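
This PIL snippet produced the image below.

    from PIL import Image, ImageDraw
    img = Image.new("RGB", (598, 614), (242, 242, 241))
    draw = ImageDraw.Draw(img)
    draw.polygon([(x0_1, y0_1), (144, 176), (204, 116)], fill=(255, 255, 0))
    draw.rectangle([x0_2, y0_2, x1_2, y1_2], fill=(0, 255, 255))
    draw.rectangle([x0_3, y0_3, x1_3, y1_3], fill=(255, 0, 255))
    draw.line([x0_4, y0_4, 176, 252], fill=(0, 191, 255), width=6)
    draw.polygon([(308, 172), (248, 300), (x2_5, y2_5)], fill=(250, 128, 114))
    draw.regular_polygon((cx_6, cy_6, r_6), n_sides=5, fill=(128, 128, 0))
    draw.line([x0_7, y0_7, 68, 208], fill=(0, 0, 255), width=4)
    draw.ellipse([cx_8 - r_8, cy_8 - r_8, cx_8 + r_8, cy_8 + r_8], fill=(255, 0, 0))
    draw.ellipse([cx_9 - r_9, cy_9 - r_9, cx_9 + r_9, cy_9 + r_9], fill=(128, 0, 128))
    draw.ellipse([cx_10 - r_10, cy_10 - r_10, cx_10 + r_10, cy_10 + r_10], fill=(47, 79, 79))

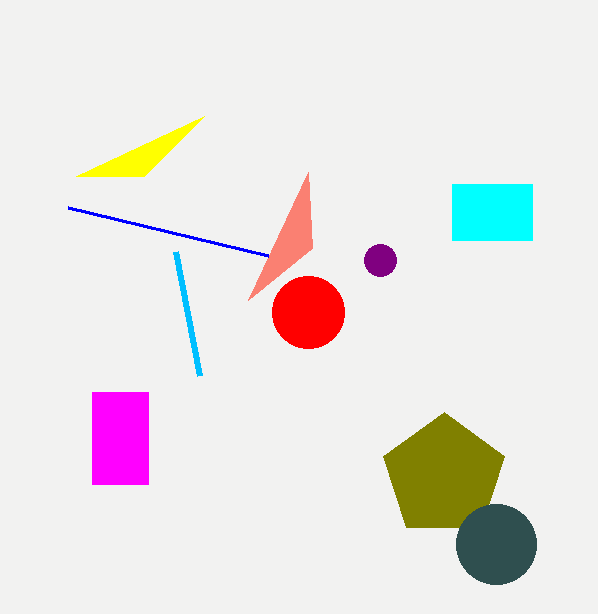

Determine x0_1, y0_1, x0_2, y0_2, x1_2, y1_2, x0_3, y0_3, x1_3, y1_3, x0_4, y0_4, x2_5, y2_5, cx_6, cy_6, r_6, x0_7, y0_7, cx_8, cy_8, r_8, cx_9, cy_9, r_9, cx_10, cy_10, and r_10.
x0_1 = 76
y0_1 = 176
x0_2 = 452
y0_2 = 184
x1_2 = 532
y1_2 = 240
x0_3 = 92
y0_3 = 392
x1_3 = 148
y1_3 = 484
x0_4 = 200
y0_4 = 376
x2_5 = 312
y2_5 = 248
cx_6 = 444
cy_6 = 476
r_6 = 64
x0_7 = 268
y0_7 = 256
cx_8 = 308
cy_8 = 312
r_8 = 36
cx_9 = 380
cy_9 = 260
r_9 = 16
cx_10 = 496
cy_10 = 544
r_10 = 40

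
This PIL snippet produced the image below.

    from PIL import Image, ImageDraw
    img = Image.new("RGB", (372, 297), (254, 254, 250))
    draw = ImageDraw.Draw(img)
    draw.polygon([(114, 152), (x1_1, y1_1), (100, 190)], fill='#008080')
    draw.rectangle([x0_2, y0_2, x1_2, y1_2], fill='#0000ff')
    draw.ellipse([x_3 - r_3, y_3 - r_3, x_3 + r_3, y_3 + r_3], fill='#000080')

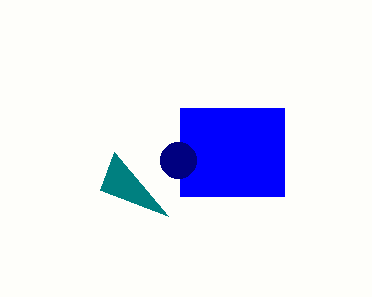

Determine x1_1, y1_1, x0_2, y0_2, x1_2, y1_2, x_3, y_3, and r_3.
x1_1 = 168, y1_1 = 216, x0_2 = 180, y0_2 = 108, x1_2 = 284, y1_2 = 196, x_3 = 178, y_3 = 160, r_3 = 18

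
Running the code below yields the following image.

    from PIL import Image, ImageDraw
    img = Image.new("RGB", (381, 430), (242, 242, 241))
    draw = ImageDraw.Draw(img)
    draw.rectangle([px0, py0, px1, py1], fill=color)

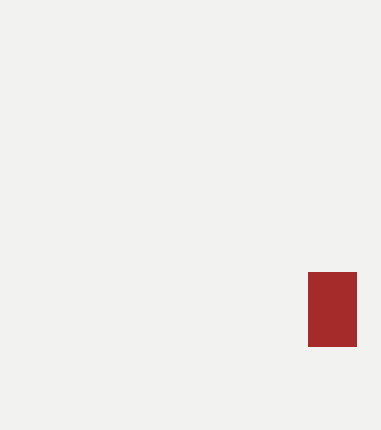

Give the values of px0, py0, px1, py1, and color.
px0 = 308; py0 = 272; px1 = 356; py1 = 346; color = 'brown'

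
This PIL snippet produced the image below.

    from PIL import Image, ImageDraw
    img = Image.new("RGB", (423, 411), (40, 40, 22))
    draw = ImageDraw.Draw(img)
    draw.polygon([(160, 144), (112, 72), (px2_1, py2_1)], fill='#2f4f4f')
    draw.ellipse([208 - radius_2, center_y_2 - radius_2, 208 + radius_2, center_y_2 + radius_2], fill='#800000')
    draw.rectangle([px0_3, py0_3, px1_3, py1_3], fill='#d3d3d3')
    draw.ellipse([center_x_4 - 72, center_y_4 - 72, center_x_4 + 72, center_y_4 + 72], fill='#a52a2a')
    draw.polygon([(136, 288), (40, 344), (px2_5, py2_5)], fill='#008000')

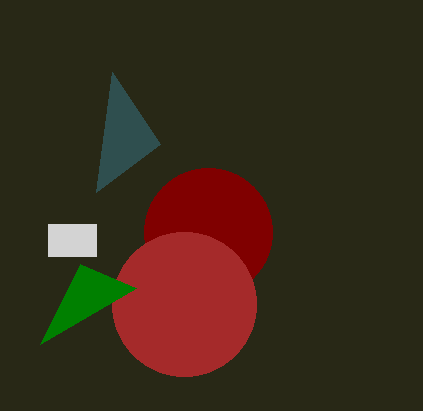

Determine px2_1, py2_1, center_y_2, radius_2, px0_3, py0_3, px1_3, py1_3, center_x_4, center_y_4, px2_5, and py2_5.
px2_1 = 96, py2_1 = 192, center_y_2 = 232, radius_2 = 64, px0_3 = 48, py0_3 = 224, px1_3 = 96, py1_3 = 256, center_x_4 = 184, center_y_4 = 304, px2_5 = 80, py2_5 = 264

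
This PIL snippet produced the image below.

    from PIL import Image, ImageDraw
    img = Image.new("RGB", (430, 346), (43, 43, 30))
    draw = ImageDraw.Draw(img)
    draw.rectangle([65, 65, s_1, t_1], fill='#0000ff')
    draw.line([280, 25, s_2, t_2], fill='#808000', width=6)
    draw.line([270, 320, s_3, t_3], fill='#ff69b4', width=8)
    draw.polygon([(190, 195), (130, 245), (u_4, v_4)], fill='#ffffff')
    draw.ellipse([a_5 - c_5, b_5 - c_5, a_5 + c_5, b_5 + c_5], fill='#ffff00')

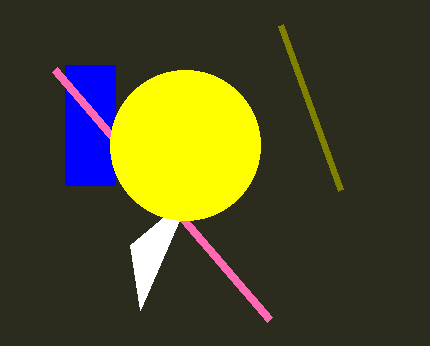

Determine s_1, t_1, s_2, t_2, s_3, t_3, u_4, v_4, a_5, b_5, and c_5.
s_1 = 115; t_1 = 185; s_2 = 340; t_2 = 190; s_3 = 55; t_3 = 70; u_4 = 140; v_4 = 310; a_5 = 185; b_5 = 145; c_5 = 75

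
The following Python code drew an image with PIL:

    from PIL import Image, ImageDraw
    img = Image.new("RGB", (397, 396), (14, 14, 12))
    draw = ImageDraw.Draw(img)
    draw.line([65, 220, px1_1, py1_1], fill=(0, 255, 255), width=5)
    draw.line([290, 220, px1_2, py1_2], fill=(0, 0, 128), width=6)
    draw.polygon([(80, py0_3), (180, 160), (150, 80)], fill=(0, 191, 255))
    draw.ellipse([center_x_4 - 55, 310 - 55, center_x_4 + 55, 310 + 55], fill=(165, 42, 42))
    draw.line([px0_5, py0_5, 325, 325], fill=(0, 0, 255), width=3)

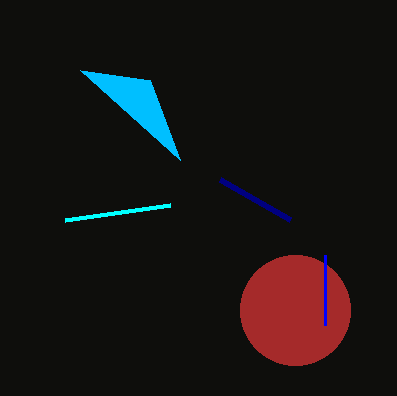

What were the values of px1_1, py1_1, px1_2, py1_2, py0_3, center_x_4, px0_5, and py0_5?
px1_1 = 170, py1_1 = 205, px1_2 = 220, py1_2 = 180, py0_3 = 70, center_x_4 = 295, px0_5 = 325, py0_5 = 255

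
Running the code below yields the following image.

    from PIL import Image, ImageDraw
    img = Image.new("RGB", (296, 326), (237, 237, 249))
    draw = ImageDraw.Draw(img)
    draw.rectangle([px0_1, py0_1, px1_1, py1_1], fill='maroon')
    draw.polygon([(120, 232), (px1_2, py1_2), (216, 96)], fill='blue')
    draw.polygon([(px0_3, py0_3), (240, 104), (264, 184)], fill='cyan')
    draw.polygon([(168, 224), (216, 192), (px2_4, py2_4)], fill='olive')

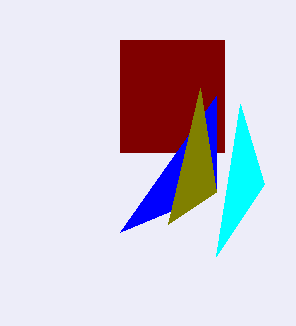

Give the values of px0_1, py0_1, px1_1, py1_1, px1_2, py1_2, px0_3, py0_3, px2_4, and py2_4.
px0_1 = 120, py0_1 = 40, px1_1 = 224, py1_1 = 152, px1_2 = 216, py1_2 = 192, px0_3 = 216, py0_3 = 256, px2_4 = 200, py2_4 = 88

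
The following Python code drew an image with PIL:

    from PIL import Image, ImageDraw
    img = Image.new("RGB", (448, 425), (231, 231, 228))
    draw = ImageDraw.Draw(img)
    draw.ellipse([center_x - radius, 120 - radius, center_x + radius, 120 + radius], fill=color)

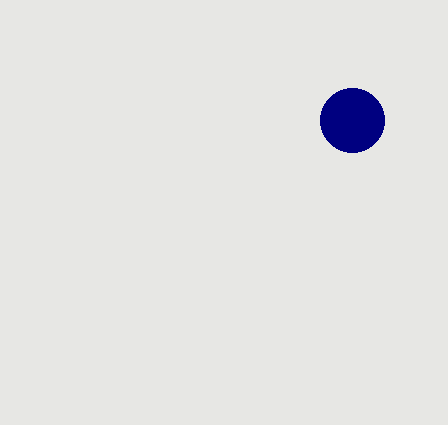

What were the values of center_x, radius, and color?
center_x = 352, radius = 32, color = 'navy'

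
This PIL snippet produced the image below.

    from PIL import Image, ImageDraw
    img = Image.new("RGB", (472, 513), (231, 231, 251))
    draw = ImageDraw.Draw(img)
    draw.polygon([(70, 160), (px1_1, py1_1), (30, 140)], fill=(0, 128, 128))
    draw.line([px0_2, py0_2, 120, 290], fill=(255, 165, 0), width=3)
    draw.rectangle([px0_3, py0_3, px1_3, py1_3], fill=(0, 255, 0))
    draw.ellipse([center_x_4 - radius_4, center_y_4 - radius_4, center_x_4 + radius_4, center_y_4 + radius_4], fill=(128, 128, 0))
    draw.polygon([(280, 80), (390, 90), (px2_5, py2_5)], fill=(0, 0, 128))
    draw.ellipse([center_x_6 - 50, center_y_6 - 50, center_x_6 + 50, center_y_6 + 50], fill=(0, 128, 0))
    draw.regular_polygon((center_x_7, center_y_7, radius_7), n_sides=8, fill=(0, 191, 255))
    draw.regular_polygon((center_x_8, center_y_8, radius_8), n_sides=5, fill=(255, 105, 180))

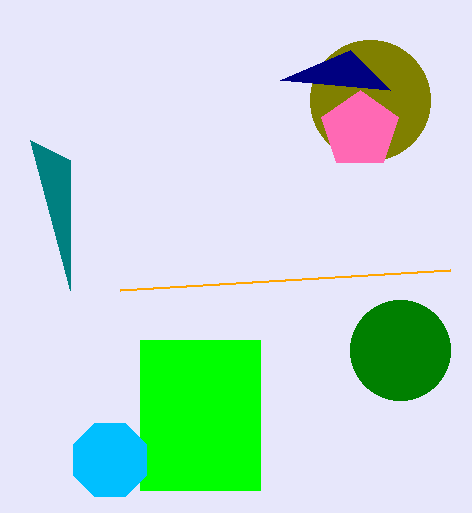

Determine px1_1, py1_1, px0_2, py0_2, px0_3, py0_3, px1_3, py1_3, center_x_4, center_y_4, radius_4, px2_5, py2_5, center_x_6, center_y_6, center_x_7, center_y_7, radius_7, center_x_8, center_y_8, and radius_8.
px1_1 = 70, py1_1 = 290, px0_2 = 450, py0_2 = 270, px0_3 = 140, py0_3 = 340, px1_3 = 260, py1_3 = 490, center_x_4 = 370, center_y_4 = 100, radius_4 = 60, px2_5 = 350, py2_5 = 50, center_x_6 = 400, center_y_6 = 350, center_x_7 = 110, center_y_7 = 460, radius_7 = 40, center_x_8 = 360, center_y_8 = 130, radius_8 = 40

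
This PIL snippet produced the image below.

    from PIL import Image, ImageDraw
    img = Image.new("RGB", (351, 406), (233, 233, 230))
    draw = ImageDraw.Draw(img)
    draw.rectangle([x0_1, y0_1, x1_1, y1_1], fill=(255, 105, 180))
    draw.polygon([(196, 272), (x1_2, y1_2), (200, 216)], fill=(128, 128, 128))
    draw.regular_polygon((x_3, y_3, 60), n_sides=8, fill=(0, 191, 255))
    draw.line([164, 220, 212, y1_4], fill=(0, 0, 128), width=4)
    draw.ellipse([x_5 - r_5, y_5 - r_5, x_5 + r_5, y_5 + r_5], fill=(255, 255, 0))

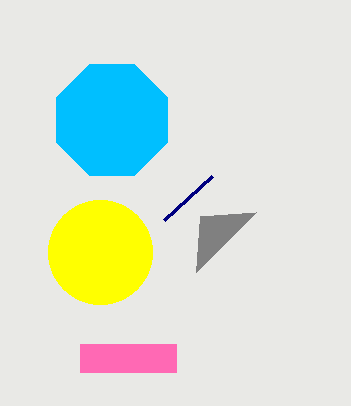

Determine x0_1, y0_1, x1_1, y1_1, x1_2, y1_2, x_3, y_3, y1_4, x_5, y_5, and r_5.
x0_1 = 80; y0_1 = 344; x1_1 = 176; y1_1 = 372; x1_2 = 256; y1_2 = 212; x_3 = 112; y_3 = 120; y1_4 = 176; x_5 = 100; y_5 = 252; r_5 = 52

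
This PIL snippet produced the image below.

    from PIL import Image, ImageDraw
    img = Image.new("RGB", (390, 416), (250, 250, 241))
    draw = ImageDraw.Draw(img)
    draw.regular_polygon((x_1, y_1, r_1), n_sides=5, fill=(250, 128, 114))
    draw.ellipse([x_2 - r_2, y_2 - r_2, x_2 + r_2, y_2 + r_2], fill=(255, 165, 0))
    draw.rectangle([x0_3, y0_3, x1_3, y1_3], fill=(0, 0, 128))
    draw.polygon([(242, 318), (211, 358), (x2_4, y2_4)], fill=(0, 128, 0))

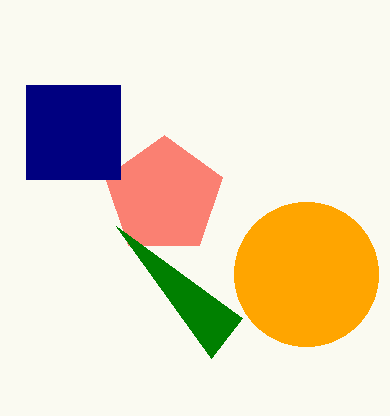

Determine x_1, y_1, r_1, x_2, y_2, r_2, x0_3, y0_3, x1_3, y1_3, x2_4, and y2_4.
x_1 = 164
y_1 = 196
r_1 = 61
x_2 = 306
y_2 = 274
r_2 = 72
x0_3 = 26
y0_3 = 85
x1_3 = 120
y1_3 = 179
x2_4 = 116
y2_4 = 226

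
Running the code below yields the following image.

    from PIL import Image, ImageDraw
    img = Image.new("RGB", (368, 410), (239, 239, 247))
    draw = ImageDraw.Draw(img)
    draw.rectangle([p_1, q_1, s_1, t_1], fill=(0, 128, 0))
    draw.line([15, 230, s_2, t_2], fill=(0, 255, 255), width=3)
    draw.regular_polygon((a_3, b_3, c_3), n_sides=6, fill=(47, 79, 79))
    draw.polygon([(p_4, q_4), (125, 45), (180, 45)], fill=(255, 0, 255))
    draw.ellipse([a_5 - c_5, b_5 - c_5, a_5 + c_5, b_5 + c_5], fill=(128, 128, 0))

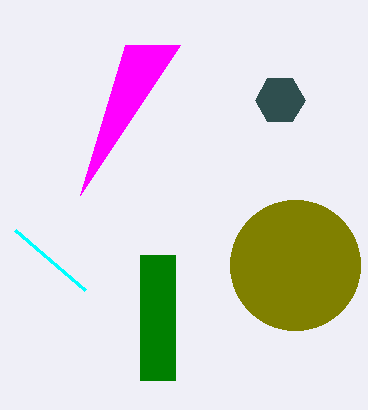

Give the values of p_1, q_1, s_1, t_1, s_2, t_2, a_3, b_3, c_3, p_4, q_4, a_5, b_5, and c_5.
p_1 = 140; q_1 = 255; s_1 = 175; t_1 = 380; s_2 = 85; t_2 = 290; a_3 = 280; b_3 = 100; c_3 = 25; p_4 = 80; q_4 = 195; a_5 = 295; b_5 = 265; c_5 = 65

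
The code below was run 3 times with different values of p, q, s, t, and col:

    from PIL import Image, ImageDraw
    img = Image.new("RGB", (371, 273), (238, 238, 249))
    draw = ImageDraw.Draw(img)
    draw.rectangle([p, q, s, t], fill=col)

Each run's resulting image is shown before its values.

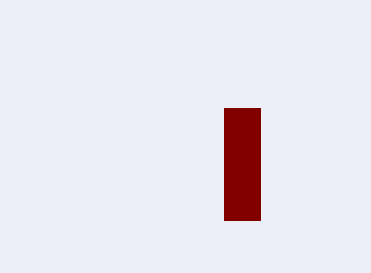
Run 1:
p = 224, q = 108, s = 260, t = 220, col = 'maroon'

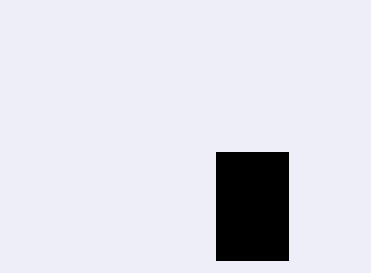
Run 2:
p = 216
q = 152
s = 288
t = 260
col = 'black'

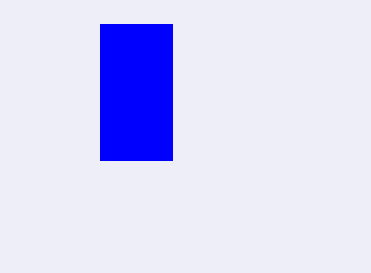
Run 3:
p = 100; q = 24; s = 172; t = 160; col = 'blue'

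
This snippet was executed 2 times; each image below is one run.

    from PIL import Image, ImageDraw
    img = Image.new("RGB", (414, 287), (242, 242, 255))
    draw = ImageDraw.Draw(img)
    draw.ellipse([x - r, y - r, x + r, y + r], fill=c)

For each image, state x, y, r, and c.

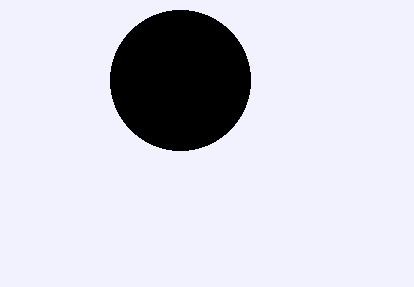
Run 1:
x = 180
y = 80
r = 70
c = 'black'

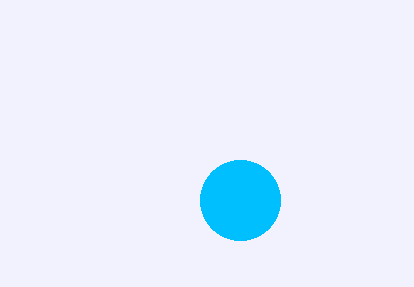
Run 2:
x = 240, y = 200, r = 40, c = 'deepskyblue'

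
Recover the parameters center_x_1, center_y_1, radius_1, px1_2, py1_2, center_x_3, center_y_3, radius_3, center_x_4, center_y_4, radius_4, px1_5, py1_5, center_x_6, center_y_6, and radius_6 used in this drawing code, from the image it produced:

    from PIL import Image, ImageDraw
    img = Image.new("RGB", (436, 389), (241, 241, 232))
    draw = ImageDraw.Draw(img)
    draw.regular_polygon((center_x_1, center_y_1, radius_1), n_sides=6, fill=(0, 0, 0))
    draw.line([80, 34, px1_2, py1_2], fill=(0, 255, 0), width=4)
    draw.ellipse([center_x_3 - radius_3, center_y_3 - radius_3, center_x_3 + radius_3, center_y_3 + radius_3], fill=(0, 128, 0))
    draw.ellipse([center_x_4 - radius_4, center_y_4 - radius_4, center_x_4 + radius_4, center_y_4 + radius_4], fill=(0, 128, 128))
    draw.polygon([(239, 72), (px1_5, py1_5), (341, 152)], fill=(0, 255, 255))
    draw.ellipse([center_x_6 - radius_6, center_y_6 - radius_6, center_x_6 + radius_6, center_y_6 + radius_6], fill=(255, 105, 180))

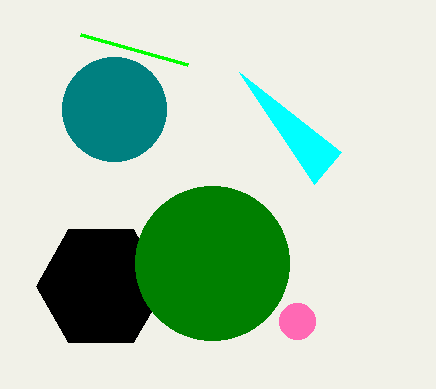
center_x_1 = 101
center_y_1 = 286
radius_1 = 65
px1_2 = 187
py1_2 = 64
center_x_3 = 212
center_y_3 = 263
radius_3 = 77
center_x_4 = 114
center_y_4 = 109
radius_4 = 52
px1_5 = 314
py1_5 = 184
center_x_6 = 297
center_y_6 = 321
radius_6 = 18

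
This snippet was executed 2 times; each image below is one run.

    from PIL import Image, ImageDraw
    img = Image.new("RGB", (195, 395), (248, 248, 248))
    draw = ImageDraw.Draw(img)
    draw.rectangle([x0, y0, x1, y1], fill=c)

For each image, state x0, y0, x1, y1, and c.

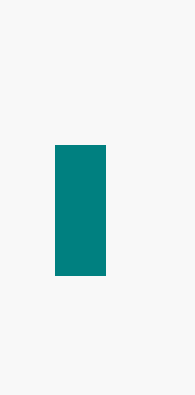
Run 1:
x0 = 55, y0 = 145, x1 = 105, y1 = 275, c = 'teal'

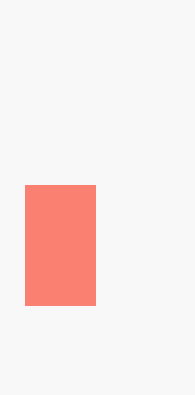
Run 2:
x0 = 25
y0 = 185
x1 = 95
y1 = 305
c = 'salmon'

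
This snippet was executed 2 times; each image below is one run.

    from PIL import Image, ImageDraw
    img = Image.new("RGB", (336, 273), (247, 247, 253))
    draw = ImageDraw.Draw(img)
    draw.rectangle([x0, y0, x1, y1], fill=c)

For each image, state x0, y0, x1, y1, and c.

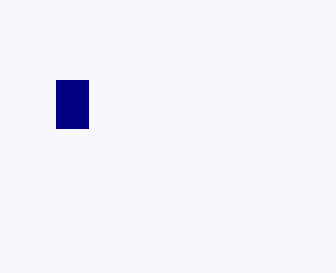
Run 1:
x0 = 56, y0 = 80, x1 = 88, y1 = 128, c = 'navy'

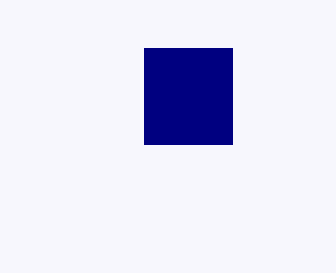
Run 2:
x0 = 144
y0 = 48
x1 = 232
y1 = 144
c = 'navy'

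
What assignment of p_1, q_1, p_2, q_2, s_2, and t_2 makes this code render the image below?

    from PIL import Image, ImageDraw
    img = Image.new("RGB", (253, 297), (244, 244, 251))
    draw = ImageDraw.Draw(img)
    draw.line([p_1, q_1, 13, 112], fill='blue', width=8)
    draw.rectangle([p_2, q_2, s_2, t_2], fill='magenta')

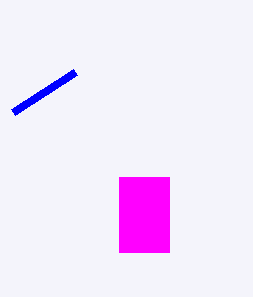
p_1 = 75, q_1 = 72, p_2 = 119, q_2 = 177, s_2 = 169, t_2 = 252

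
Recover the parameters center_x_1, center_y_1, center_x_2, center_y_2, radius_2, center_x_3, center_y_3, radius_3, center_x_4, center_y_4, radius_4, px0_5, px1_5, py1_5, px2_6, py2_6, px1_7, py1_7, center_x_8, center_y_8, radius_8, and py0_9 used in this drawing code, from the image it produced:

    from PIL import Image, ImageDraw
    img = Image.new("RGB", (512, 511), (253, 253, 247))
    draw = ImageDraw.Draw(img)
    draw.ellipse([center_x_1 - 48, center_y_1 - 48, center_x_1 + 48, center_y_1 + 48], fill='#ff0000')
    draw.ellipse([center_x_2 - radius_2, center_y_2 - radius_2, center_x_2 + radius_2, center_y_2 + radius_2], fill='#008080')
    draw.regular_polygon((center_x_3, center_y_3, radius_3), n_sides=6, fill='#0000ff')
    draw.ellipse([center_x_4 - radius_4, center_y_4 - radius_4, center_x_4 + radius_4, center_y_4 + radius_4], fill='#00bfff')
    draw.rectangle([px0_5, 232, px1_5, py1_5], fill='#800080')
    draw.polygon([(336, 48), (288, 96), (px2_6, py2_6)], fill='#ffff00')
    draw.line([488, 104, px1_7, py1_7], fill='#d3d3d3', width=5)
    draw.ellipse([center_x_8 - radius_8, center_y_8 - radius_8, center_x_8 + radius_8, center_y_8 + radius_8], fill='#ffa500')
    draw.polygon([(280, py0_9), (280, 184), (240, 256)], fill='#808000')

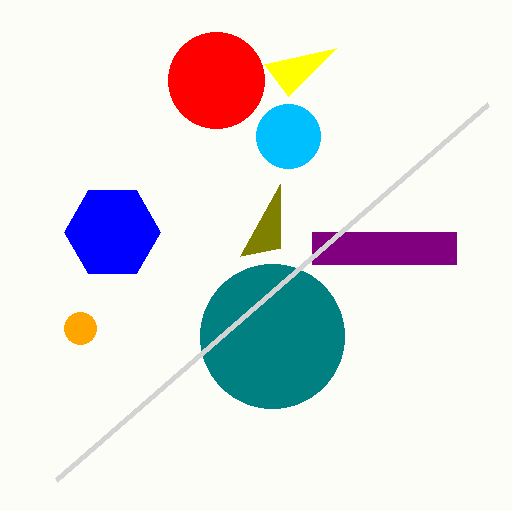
center_x_1 = 216; center_y_1 = 80; center_x_2 = 272; center_y_2 = 336; radius_2 = 72; center_x_3 = 112; center_y_3 = 232; radius_3 = 48; center_x_4 = 288; center_y_4 = 136; radius_4 = 32; px0_5 = 312; px1_5 = 456; py1_5 = 264; px2_6 = 264; py2_6 = 64; px1_7 = 56; py1_7 = 480; center_x_8 = 80; center_y_8 = 328; radius_8 = 16; py0_9 = 248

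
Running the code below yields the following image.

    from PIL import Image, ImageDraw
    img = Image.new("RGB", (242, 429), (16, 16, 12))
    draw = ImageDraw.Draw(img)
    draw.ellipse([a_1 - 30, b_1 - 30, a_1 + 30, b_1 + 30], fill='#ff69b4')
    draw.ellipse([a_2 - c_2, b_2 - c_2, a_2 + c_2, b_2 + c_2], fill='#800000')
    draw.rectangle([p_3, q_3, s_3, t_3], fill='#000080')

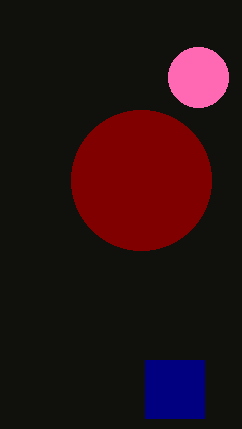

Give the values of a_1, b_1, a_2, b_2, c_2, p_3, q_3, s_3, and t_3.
a_1 = 198; b_1 = 77; a_2 = 141; b_2 = 180; c_2 = 70; p_3 = 145; q_3 = 360; s_3 = 204; t_3 = 418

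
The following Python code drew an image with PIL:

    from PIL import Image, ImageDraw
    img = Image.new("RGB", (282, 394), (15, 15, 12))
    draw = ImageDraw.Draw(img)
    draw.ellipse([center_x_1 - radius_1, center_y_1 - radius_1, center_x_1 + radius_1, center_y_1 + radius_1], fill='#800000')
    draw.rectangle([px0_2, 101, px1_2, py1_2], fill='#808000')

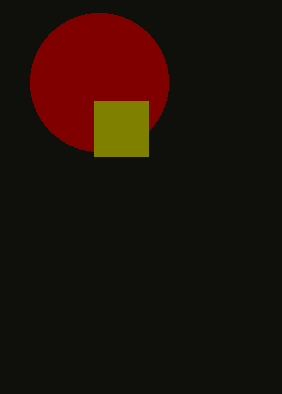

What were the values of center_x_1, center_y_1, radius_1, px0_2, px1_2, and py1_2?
center_x_1 = 99, center_y_1 = 82, radius_1 = 69, px0_2 = 94, px1_2 = 148, py1_2 = 156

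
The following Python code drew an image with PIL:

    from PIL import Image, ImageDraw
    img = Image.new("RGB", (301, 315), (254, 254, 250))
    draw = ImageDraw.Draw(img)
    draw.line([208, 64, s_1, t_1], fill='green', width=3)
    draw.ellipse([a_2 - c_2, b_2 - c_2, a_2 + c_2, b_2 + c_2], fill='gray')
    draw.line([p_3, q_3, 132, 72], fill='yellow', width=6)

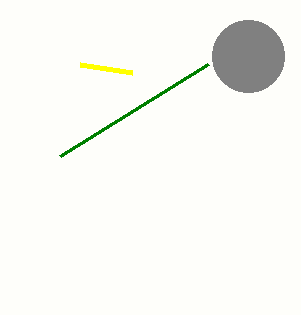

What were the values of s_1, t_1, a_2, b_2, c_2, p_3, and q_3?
s_1 = 60; t_1 = 156; a_2 = 248; b_2 = 56; c_2 = 36; p_3 = 80; q_3 = 64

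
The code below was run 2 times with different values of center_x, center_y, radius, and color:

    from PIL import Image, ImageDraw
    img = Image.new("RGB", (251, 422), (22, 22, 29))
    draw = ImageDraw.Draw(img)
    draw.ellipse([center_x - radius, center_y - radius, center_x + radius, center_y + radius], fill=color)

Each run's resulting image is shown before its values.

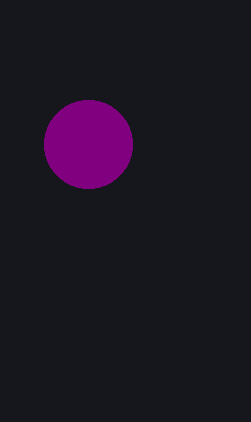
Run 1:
center_x = 88; center_y = 144; radius = 44; color = 'purple'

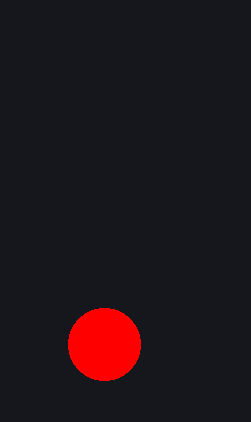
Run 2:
center_x = 104, center_y = 344, radius = 36, color = 'red'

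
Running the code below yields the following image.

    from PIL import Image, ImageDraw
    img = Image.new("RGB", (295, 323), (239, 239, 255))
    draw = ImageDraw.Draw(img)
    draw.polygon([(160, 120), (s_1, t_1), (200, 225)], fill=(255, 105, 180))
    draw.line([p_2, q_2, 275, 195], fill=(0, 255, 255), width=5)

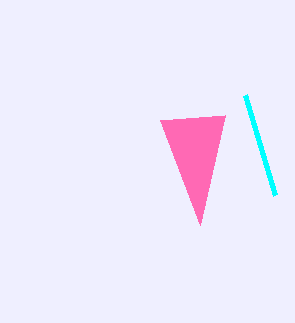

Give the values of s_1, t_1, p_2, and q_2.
s_1 = 225, t_1 = 115, p_2 = 245, q_2 = 95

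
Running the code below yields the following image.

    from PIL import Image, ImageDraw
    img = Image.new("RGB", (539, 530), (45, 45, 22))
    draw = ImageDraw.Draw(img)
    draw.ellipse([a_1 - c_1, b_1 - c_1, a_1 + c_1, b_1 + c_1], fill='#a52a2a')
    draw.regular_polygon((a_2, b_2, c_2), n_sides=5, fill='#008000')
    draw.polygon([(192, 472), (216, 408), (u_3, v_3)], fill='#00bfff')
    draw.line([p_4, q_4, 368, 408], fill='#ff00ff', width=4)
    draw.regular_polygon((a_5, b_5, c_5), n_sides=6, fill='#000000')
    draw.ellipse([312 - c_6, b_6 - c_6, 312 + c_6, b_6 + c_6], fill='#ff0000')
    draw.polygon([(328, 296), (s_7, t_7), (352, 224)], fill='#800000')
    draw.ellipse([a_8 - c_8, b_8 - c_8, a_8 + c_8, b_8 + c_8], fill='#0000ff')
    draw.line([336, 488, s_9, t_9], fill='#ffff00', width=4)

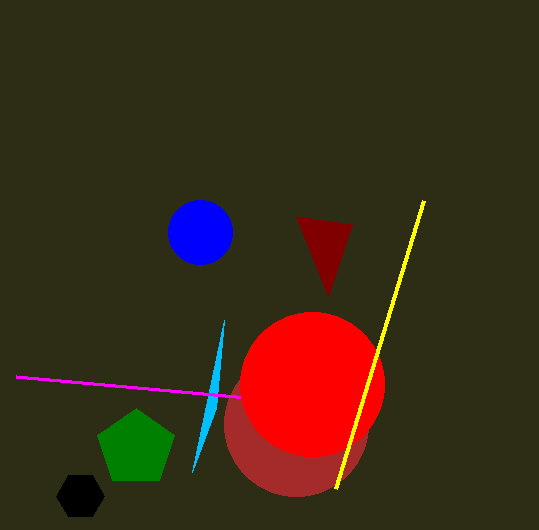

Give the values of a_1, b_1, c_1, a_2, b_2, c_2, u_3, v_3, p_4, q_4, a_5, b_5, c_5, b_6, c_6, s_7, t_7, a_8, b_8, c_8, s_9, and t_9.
a_1 = 296, b_1 = 424, c_1 = 72, a_2 = 136, b_2 = 448, c_2 = 40, u_3 = 224, v_3 = 320, p_4 = 16, q_4 = 376, a_5 = 80, b_5 = 496, c_5 = 24, b_6 = 384, c_6 = 72, s_7 = 296, t_7 = 216, a_8 = 200, b_8 = 232, c_8 = 32, s_9 = 424, t_9 = 200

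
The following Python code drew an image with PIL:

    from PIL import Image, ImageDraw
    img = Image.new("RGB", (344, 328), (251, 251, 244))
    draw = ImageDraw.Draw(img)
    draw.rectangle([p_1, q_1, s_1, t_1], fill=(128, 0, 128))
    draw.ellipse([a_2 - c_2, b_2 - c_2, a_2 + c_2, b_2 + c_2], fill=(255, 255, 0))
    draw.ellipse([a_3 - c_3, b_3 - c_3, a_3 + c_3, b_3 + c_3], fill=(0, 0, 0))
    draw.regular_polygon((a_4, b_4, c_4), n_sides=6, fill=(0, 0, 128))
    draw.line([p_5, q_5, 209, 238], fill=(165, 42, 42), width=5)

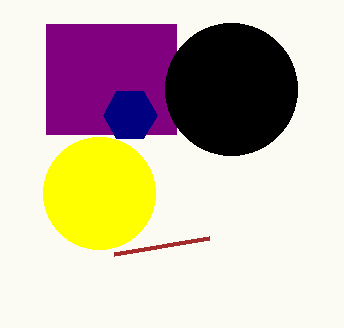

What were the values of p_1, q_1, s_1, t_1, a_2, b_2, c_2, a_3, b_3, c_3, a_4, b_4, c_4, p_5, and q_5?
p_1 = 46, q_1 = 24, s_1 = 176, t_1 = 134, a_2 = 99, b_2 = 193, c_2 = 56, a_3 = 231, b_3 = 89, c_3 = 66, a_4 = 130, b_4 = 115, c_4 = 27, p_5 = 114, q_5 = 254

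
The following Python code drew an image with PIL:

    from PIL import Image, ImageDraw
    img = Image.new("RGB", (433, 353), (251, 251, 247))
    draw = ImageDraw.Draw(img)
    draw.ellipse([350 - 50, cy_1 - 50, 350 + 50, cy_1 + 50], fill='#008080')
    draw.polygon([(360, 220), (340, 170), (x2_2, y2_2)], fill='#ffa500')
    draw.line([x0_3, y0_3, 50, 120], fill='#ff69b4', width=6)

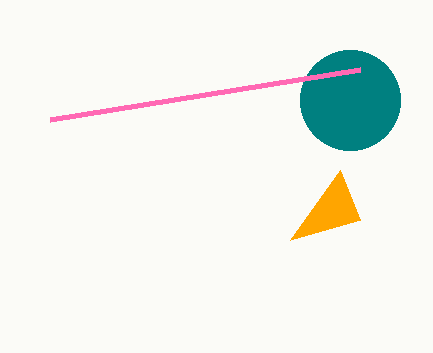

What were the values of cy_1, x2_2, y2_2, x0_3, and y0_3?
cy_1 = 100
x2_2 = 290
y2_2 = 240
x0_3 = 360
y0_3 = 70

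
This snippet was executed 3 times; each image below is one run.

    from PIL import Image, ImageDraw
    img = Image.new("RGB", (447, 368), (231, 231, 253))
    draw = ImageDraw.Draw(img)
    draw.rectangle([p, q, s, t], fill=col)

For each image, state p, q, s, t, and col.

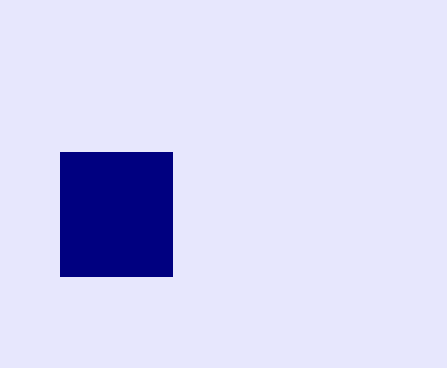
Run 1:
p = 60, q = 152, s = 172, t = 276, col = 'navy'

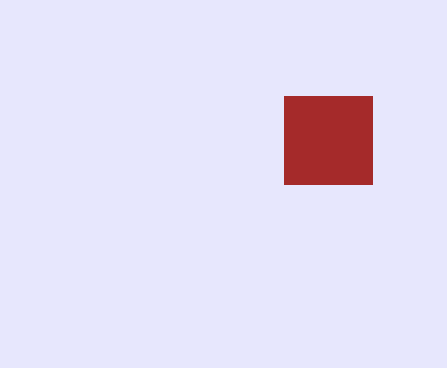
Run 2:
p = 284, q = 96, s = 372, t = 184, col = 'brown'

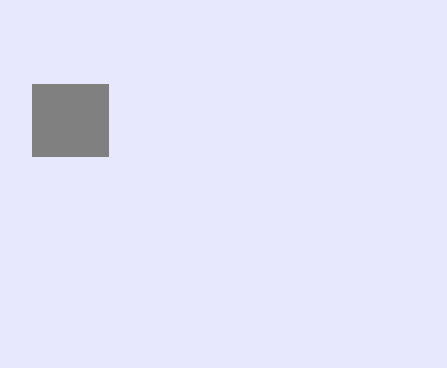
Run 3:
p = 32, q = 84, s = 108, t = 156, col = 'gray'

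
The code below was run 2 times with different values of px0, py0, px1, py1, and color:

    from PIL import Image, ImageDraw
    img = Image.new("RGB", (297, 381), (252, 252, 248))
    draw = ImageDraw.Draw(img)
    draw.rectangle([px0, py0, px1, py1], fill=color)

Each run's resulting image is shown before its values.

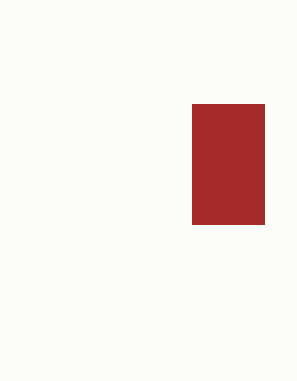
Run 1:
px0 = 192
py0 = 104
px1 = 264
py1 = 224
color = 'brown'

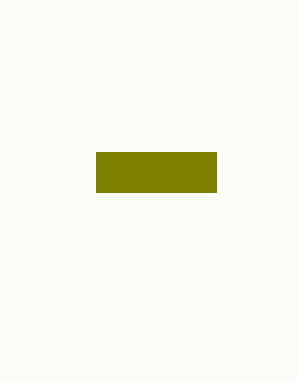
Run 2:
px0 = 96; py0 = 152; px1 = 216; py1 = 192; color = 'olive'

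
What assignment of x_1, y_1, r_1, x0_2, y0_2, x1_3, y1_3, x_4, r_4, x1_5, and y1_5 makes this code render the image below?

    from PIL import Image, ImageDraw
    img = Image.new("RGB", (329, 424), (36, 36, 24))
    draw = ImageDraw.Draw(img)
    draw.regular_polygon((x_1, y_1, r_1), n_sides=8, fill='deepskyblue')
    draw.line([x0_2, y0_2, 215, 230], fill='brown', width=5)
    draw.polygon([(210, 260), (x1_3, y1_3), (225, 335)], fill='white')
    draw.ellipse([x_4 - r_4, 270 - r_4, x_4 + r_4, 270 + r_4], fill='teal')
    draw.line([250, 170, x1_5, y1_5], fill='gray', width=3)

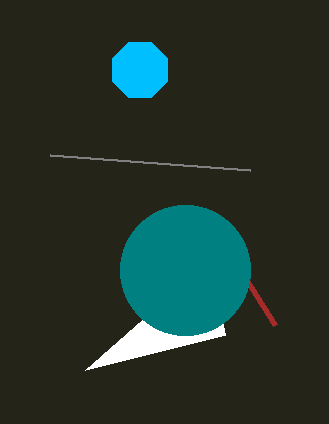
x_1 = 140, y_1 = 70, r_1 = 30, x0_2 = 275, y0_2 = 325, x1_3 = 85, y1_3 = 370, x_4 = 185, r_4 = 65, x1_5 = 50, y1_5 = 155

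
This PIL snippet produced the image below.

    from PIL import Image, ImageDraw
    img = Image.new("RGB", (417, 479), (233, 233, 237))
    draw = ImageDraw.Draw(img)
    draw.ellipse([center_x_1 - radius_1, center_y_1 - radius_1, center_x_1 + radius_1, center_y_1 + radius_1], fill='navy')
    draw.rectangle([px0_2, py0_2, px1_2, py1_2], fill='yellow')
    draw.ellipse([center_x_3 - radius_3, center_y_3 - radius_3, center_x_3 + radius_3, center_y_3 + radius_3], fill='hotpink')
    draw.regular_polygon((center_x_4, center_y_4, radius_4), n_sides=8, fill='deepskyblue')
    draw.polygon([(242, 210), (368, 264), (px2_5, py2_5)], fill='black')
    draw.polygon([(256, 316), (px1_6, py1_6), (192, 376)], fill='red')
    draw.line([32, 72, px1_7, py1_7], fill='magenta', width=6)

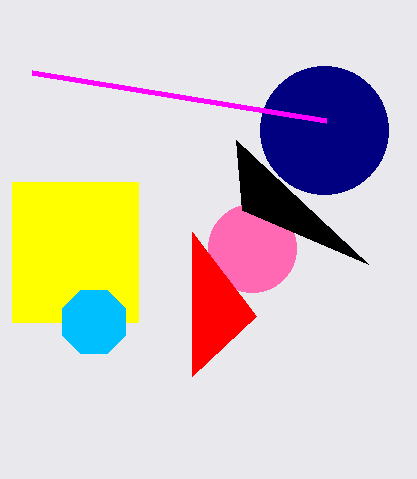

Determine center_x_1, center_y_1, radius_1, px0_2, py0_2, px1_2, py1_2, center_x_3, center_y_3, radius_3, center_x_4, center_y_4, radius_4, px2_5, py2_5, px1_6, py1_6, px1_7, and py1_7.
center_x_1 = 324; center_y_1 = 130; radius_1 = 64; px0_2 = 12; py0_2 = 182; px1_2 = 138; py1_2 = 322; center_x_3 = 252; center_y_3 = 248; radius_3 = 44; center_x_4 = 94; center_y_4 = 322; radius_4 = 34; px2_5 = 236; py2_5 = 140; px1_6 = 192; py1_6 = 232; px1_7 = 326; py1_7 = 120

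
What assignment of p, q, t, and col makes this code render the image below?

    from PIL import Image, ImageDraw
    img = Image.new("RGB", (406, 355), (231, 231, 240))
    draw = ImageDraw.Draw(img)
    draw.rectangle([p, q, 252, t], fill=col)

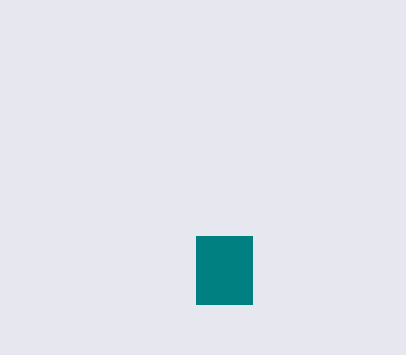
p = 196
q = 236
t = 304
col = 'teal'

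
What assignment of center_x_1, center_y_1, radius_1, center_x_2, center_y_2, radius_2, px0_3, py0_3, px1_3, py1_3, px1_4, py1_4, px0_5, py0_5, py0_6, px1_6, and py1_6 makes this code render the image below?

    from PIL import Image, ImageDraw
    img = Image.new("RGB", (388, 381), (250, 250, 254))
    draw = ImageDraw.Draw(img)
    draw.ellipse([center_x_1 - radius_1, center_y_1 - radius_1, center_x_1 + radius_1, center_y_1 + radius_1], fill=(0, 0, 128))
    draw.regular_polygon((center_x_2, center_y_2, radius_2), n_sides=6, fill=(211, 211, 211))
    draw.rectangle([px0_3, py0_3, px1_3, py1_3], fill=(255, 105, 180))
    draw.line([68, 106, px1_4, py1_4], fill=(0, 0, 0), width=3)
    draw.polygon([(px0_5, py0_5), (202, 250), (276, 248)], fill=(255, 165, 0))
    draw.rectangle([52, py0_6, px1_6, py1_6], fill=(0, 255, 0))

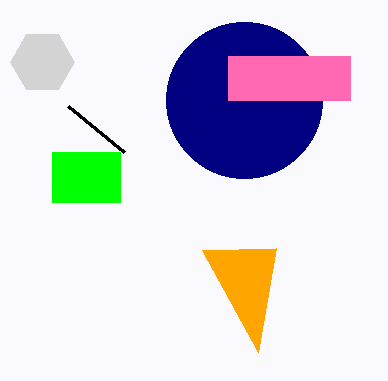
center_x_1 = 244; center_y_1 = 100; radius_1 = 78; center_x_2 = 42; center_y_2 = 62; radius_2 = 32; px0_3 = 228; py0_3 = 56; px1_3 = 350; py1_3 = 100; px1_4 = 124; py1_4 = 152; px0_5 = 258; py0_5 = 352; py0_6 = 152; px1_6 = 120; py1_6 = 202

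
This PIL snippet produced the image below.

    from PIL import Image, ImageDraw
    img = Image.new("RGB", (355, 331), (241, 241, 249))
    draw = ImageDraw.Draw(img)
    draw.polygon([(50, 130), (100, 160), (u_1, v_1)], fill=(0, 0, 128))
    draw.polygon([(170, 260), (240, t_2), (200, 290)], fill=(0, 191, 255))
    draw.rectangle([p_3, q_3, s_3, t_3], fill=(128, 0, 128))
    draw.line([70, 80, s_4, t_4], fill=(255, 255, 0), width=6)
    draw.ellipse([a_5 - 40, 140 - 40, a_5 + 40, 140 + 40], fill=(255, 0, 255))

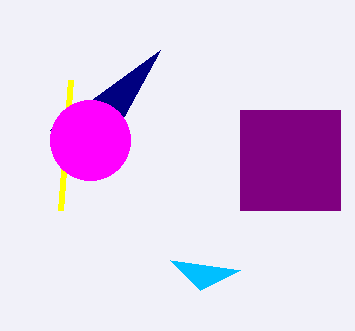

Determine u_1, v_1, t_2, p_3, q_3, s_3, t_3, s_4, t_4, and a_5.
u_1 = 160
v_1 = 50
t_2 = 270
p_3 = 240
q_3 = 110
s_3 = 340
t_3 = 210
s_4 = 60
t_4 = 210
a_5 = 90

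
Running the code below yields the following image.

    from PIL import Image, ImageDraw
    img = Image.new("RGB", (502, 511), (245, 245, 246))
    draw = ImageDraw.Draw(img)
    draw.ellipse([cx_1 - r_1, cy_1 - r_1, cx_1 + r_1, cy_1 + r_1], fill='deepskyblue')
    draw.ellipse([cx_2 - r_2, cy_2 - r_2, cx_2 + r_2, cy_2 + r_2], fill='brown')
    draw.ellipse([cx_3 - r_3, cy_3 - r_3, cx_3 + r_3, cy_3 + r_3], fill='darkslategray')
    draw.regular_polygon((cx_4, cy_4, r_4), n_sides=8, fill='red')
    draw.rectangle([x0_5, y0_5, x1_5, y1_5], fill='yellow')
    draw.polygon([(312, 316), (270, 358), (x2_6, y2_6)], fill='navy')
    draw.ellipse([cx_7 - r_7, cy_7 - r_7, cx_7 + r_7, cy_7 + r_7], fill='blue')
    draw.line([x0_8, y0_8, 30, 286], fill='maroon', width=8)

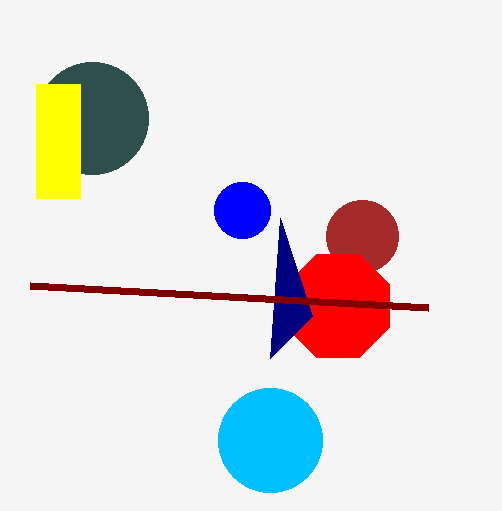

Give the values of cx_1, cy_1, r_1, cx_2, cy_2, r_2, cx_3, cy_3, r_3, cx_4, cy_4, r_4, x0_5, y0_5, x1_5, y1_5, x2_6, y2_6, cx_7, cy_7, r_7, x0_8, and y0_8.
cx_1 = 270; cy_1 = 440; r_1 = 52; cx_2 = 362; cy_2 = 236; r_2 = 36; cx_3 = 92; cy_3 = 118; r_3 = 56; cx_4 = 338; cy_4 = 306; r_4 = 56; x0_5 = 36; y0_5 = 84; x1_5 = 80; y1_5 = 198; x2_6 = 280; y2_6 = 218; cx_7 = 242; cy_7 = 210; r_7 = 28; x0_8 = 428; y0_8 = 308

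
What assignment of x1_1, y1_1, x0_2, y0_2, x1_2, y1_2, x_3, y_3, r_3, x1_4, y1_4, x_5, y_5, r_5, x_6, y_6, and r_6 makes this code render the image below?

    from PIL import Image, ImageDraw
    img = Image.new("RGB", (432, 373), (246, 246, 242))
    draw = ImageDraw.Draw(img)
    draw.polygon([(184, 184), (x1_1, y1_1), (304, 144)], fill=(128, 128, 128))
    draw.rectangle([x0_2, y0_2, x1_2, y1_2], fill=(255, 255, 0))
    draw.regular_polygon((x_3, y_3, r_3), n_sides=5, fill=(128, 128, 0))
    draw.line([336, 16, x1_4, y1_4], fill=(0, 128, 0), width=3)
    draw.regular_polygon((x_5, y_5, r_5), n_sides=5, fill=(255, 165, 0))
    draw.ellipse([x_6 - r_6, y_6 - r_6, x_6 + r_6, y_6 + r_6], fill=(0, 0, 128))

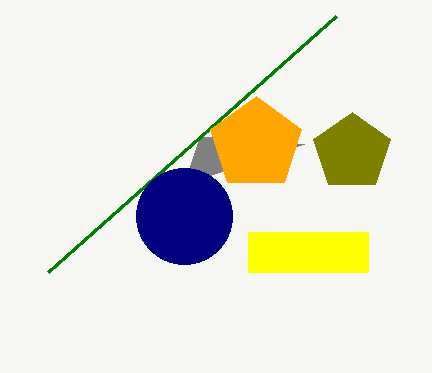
x1_1 = 200; y1_1 = 136; x0_2 = 248; y0_2 = 232; x1_2 = 368; y1_2 = 272; x_3 = 352; y_3 = 152; r_3 = 40; x1_4 = 48; y1_4 = 272; x_5 = 256; y_5 = 144; r_5 = 48; x_6 = 184; y_6 = 216; r_6 = 48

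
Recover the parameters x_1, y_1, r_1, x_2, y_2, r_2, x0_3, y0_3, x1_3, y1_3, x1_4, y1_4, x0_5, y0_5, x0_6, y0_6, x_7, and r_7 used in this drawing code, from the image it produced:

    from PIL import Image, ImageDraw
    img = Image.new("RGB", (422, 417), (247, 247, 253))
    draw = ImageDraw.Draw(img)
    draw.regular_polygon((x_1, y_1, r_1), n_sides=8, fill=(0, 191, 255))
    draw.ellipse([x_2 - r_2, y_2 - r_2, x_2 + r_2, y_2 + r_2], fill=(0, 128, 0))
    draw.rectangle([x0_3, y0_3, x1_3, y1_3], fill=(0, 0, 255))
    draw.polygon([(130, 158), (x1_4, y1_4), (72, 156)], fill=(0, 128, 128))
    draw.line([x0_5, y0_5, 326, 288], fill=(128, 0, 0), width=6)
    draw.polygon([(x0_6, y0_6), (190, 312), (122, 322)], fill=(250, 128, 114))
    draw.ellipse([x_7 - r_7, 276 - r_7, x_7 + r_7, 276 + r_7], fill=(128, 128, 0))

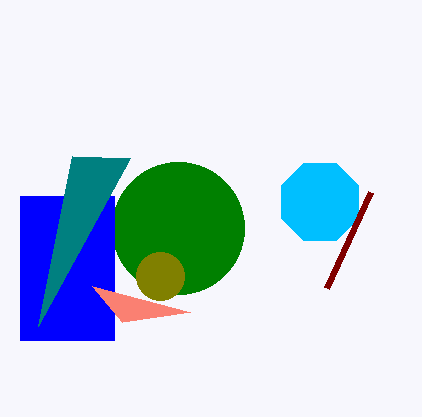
x_1 = 320, y_1 = 202, r_1 = 42, x_2 = 178, y_2 = 228, r_2 = 66, x0_3 = 20, y0_3 = 196, x1_3 = 114, y1_3 = 340, x1_4 = 38, y1_4 = 326, x0_5 = 370, y0_5 = 192, x0_6 = 92, y0_6 = 286, x_7 = 160, r_7 = 24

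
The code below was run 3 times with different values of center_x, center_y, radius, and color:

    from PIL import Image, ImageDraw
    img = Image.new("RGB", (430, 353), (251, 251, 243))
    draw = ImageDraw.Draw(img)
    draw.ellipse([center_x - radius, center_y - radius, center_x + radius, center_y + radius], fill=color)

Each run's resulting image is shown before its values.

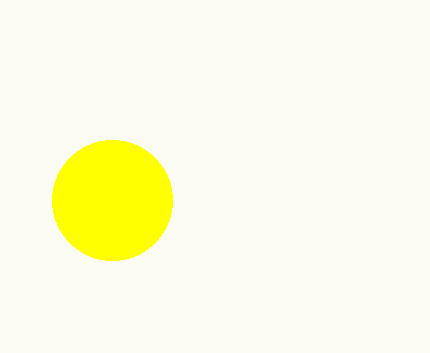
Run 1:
center_x = 112, center_y = 200, radius = 60, color = 'yellow'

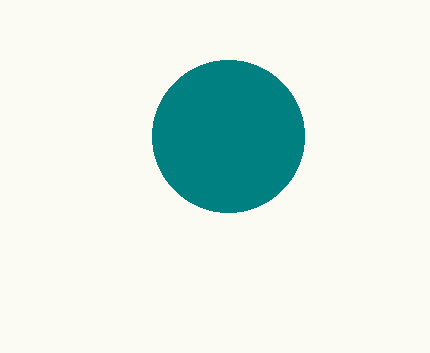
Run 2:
center_x = 228, center_y = 136, radius = 76, color = 'teal'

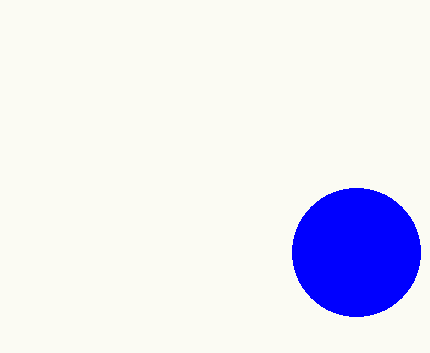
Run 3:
center_x = 356; center_y = 252; radius = 64; color = 'blue'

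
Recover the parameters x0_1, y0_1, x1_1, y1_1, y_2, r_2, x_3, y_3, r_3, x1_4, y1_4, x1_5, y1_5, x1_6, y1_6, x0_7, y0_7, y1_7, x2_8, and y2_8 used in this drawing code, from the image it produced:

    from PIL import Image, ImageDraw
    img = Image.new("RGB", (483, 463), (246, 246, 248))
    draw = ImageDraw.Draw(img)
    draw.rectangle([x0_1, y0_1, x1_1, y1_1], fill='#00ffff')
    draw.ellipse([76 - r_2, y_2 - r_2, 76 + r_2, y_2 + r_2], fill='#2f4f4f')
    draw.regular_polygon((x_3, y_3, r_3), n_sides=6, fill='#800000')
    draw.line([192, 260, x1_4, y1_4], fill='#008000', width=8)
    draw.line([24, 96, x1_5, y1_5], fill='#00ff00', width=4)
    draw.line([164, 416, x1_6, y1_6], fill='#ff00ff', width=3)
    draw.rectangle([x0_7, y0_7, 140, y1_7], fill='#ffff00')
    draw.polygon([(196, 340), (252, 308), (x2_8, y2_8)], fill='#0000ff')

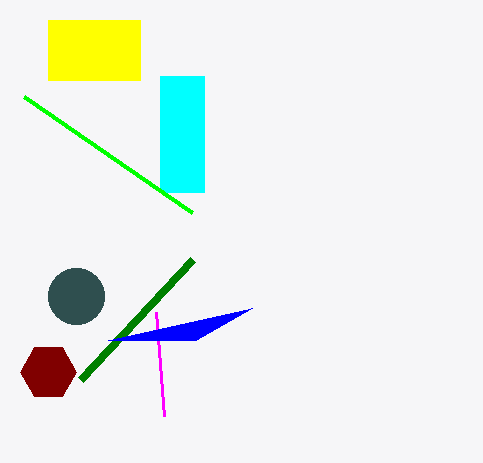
x0_1 = 160; y0_1 = 76; x1_1 = 204; y1_1 = 192; y_2 = 296; r_2 = 28; x_3 = 48; y_3 = 372; r_3 = 28; x1_4 = 80; y1_4 = 380; x1_5 = 192; y1_5 = 212; x1_6 = 156; y1_6 = 312; x0_7 = 48; y0_7 = 20; y1_7 = 80; x2_8 = 108; y2_8 = 340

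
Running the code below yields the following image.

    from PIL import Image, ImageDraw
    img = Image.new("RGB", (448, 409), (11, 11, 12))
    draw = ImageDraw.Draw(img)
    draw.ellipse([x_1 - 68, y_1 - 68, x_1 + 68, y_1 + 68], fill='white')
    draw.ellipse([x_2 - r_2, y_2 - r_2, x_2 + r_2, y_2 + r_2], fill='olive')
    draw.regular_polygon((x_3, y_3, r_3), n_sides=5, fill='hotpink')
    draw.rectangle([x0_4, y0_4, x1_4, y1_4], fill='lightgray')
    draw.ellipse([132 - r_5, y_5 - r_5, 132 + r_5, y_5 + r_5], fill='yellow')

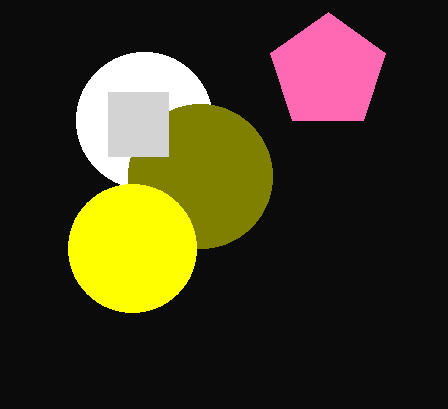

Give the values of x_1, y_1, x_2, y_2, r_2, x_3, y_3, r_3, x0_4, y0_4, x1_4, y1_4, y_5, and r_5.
x_1 = 144
y_1 = 120
x_2 = 200
y_2 = 176
r_2 = 72
x_3 = 328
y_3 = 72
r_3 = 60
x0_4 = 108
y0_4 = 92
x1_4 = 168
y1_4 = 156
y_5 = 248
r_5 = 64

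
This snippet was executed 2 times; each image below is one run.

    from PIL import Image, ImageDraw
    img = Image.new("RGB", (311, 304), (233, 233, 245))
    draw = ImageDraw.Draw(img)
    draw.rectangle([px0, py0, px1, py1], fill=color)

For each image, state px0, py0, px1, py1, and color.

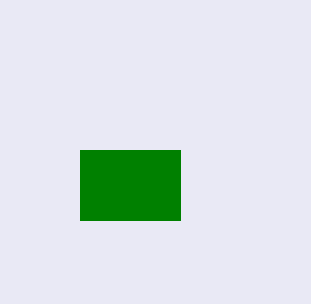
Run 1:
px0 = 80
py0 = 150
px1 = 180
py1 = 220
color = 'green'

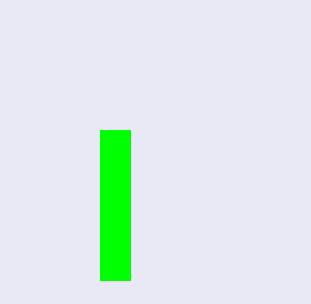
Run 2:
px0 = 100
py0 = 130
px1 = 130
py1 = 280
color = 'lime'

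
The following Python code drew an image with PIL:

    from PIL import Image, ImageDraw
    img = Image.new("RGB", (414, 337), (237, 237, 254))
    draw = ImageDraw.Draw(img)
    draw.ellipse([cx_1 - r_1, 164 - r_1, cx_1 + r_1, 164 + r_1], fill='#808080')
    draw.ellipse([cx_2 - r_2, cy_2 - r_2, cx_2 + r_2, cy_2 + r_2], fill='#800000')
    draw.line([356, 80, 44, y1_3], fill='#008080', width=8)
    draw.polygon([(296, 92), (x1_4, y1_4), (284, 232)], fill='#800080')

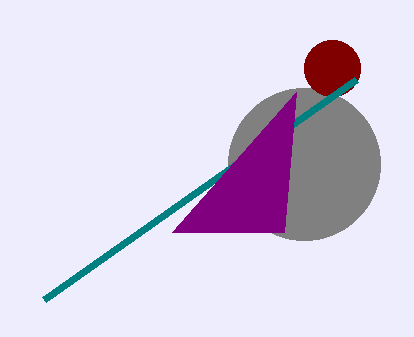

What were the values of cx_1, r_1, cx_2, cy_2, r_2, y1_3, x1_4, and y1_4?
cx_1 = 304
r_1 = 76
cx_2 = 332
cy_2 = 68
r_2 = 28
y1_3 = 300
x1_4 = 172
y1_4 = 232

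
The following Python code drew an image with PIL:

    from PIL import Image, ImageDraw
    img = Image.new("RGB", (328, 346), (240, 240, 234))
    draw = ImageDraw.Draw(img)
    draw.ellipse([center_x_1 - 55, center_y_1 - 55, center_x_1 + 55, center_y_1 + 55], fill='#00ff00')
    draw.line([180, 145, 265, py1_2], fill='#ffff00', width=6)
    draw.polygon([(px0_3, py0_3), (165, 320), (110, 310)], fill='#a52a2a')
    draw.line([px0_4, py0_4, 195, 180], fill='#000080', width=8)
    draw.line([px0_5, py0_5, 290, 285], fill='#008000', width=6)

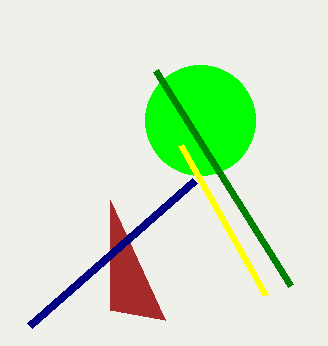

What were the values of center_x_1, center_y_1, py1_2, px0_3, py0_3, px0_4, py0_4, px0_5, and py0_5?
center_x_1 = 200; center_y_1 = 120; py1_2 = 295; px0_3 = 110; py0_3 = 200; px0_4 = 30; py0_4 = 325; px0_5 = 155; py0_5 = 70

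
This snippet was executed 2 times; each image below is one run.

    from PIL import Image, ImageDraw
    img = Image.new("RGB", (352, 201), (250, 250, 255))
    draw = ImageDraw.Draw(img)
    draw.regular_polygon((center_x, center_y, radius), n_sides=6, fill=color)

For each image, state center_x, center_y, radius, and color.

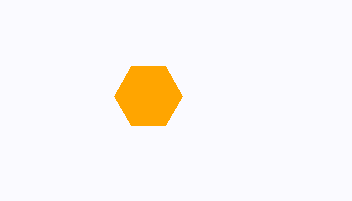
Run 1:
center_x = 148; center_y = 96; radius = 34; color = 'orange'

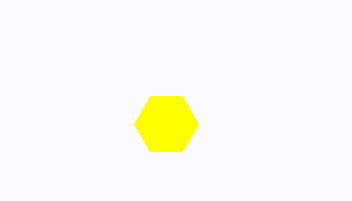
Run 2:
center_x = 166; center_y = 124; radius = 32; color = 'yellow'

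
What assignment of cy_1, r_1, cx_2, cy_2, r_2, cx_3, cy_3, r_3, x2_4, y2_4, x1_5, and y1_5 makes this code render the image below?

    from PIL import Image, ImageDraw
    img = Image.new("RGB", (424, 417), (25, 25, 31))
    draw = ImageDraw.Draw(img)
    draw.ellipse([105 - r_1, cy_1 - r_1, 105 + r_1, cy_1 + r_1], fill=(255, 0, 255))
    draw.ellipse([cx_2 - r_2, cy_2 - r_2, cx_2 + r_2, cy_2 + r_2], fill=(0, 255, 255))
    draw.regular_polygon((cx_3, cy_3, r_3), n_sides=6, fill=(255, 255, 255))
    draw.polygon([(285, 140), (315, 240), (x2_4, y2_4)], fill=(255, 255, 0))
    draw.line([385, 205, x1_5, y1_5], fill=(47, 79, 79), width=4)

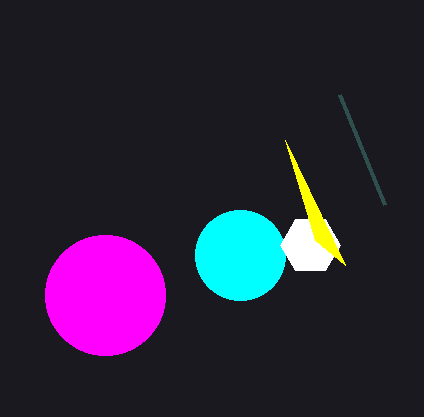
cy_1 = 295
r_1 = 60
cx_2 = 240
cy_2 = 255
r_2 = 45
cx_3 = 310
cy_3 = 245
r_3 = 30
x2_4 = 345
y2_4 = 265
x1_5 = 340
y1_5 = 95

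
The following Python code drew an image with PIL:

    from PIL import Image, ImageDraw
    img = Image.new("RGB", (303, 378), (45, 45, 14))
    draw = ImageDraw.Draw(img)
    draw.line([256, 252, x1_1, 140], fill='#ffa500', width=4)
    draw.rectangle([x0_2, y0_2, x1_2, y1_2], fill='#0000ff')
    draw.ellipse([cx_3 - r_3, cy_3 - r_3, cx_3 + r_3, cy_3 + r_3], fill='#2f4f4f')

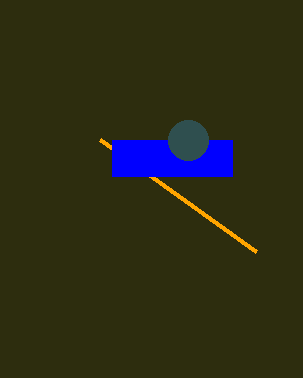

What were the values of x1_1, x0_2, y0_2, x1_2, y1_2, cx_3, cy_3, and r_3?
x1_1 = 100; x0_2 = 112; y0_2 = 140; x1_2 = 232; y1_2 = 176; cx_3 = 188; cy_3 = 140; r_3 = 20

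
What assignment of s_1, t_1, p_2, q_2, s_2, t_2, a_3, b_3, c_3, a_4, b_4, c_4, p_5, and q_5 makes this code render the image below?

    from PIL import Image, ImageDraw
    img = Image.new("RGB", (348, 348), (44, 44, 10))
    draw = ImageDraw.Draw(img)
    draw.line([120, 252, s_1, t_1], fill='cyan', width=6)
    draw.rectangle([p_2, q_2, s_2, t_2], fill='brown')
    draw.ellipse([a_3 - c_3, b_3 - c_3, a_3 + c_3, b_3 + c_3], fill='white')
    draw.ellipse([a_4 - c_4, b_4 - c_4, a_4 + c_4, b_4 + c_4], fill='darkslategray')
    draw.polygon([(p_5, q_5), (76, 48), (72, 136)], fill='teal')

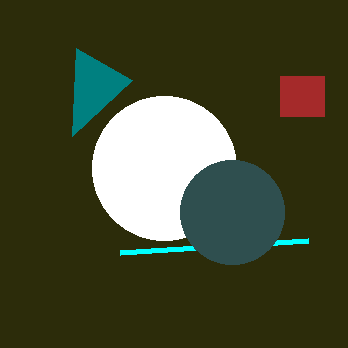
s_1 = 308; t_1 = 240; p_2 = 280; q_2 = 76; s_2 = 324; t_2 = 116; a_3 = 164; b_3 = 168; c_3 = 72; a_4 = 232; b_4 = 212; c_4 = 52; p_5 = 132; q_5 = 80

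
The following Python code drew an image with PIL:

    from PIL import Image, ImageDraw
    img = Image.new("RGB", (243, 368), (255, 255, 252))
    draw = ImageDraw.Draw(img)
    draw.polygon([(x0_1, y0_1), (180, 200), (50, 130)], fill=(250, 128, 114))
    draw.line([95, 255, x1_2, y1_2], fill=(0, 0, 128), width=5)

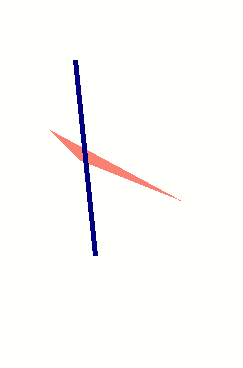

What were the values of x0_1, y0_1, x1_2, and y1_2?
x0_1 = 80; y0_1 = 160; x1_2 = 75; y1_2 = 60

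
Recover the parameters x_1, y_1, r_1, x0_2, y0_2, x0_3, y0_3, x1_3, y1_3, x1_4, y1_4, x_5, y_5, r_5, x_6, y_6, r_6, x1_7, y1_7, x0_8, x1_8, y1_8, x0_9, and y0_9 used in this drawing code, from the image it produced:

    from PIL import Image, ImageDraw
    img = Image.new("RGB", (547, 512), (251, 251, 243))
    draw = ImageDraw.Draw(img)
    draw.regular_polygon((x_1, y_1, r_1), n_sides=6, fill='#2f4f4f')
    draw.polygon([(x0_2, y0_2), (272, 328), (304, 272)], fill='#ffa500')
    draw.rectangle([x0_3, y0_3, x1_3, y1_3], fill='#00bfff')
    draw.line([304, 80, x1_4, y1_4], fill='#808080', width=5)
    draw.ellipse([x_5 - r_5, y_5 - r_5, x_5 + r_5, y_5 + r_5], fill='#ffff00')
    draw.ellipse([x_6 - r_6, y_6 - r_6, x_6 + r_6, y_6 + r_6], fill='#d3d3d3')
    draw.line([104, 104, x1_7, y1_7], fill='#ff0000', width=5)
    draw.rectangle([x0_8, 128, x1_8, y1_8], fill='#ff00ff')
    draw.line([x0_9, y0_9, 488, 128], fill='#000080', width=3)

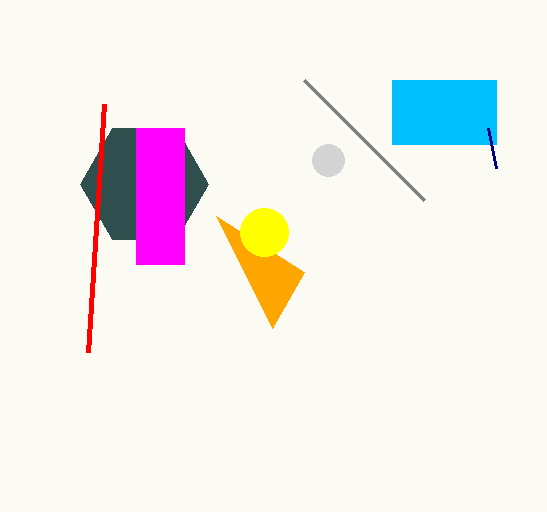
x_1 = 144, y_1 = 184, r_1 = 64, x0_2 = 216, y0_2 = 216, x0_3 = 392, y0_3 = 80, x1_3 = 496, y1_3 = 144, x1_4 = 424, y1_4 = 200, x_5 = 264, y_5 = 232, r_5 = 24, x_6 = 328, y_6 = 160, r_6 = 16, x1_7 = 88, y1_7 = 352, x0_8 = 136, x1_8 = 184, y1_8 = 264, x0_9 = 496, y0_9 = 168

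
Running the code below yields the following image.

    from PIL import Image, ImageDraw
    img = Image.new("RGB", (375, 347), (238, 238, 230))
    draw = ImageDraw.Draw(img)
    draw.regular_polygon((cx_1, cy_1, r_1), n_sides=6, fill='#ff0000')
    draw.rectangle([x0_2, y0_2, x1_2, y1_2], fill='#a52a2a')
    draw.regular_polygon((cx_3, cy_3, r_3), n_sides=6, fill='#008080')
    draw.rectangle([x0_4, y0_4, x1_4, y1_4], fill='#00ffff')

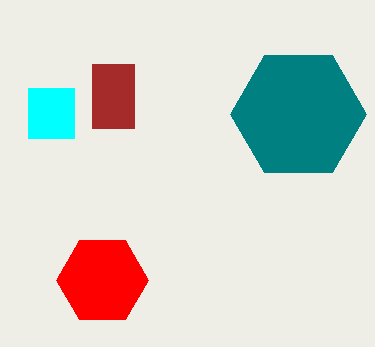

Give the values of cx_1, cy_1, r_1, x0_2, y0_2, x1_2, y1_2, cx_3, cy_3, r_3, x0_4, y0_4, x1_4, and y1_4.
cx_1 = 102
cy_1 = 280
r_1 = 46
x0_2 = 92
y0_2 = 64
x1_2 = 134
y1_2 = 128
cx_3 = 298
cy_3 = 114
r_3 = 68
x0_4 = 28
y0_4 = 88
x1_4 = 74
y1_4 = 138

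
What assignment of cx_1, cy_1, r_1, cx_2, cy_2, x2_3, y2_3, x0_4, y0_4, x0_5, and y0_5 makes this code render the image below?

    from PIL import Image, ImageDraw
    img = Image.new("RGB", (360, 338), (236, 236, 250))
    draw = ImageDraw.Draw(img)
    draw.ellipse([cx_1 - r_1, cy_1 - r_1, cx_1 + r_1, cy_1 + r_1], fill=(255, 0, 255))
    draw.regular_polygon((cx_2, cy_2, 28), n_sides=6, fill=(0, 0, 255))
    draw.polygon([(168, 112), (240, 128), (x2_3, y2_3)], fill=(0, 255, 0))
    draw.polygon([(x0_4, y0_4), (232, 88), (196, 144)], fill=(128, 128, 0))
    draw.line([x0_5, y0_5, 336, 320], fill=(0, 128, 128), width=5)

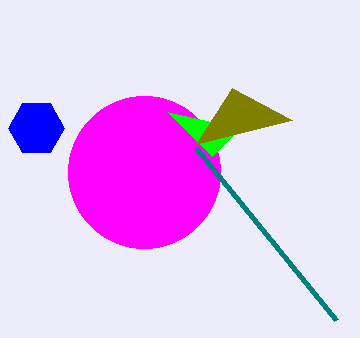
cx_1 = 144
cy_1 = 172
r_1 = 76
cx_2 = 36
cy_2 = 128
x2_3 = 212
y2_3 = 156
x0_4 = 292
y0_4 = 120
x0_5 = 196
y0_5 = 148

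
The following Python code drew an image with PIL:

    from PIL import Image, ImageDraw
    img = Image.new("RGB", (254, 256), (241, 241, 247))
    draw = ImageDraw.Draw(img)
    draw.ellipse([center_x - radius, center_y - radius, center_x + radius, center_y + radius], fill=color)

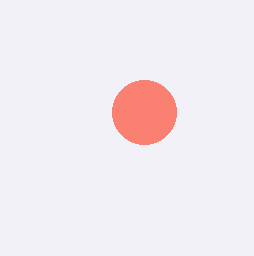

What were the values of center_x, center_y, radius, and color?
center_x = 144; center_y = 112; radius = 32; color = 'salmon'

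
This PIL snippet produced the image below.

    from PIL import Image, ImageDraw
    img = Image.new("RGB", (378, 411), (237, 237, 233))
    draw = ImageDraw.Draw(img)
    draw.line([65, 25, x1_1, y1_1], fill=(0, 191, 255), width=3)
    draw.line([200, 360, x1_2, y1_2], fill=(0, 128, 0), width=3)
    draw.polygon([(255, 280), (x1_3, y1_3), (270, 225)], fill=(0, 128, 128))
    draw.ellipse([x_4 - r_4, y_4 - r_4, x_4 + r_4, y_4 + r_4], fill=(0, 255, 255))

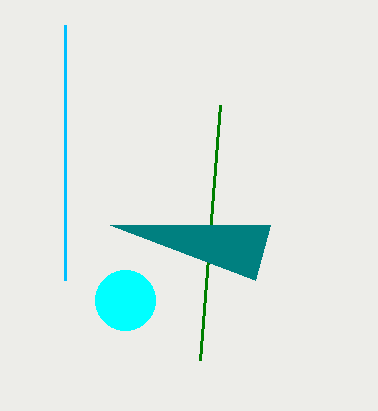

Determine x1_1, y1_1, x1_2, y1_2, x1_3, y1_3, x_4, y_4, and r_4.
x1_1 = 65; y1_1 = 280; x1_2 = 220; y1_2 = 105; x1_3 = 110; y1_3 = 225; x_4 = 125; y_4 = 300; r_4 = 30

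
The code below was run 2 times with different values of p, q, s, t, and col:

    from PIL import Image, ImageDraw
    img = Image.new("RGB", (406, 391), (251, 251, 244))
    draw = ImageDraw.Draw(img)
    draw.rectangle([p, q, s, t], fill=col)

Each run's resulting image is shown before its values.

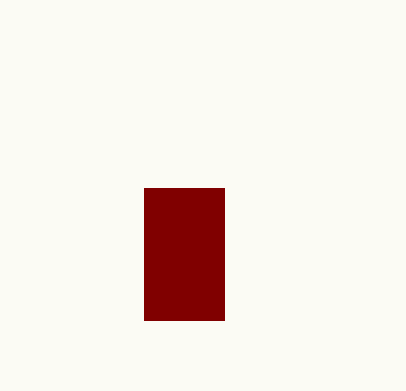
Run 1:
p = 144
q = 188
s = 224
t = 320
col = 'maroon'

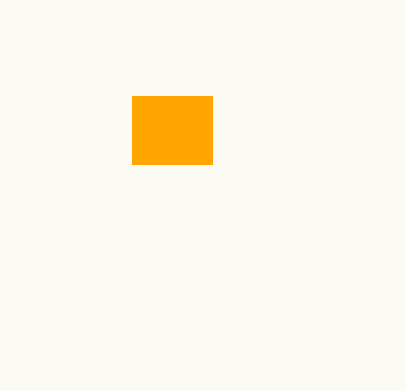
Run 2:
p = 132; q = 96; s = 212; t = 164; col = 'orange'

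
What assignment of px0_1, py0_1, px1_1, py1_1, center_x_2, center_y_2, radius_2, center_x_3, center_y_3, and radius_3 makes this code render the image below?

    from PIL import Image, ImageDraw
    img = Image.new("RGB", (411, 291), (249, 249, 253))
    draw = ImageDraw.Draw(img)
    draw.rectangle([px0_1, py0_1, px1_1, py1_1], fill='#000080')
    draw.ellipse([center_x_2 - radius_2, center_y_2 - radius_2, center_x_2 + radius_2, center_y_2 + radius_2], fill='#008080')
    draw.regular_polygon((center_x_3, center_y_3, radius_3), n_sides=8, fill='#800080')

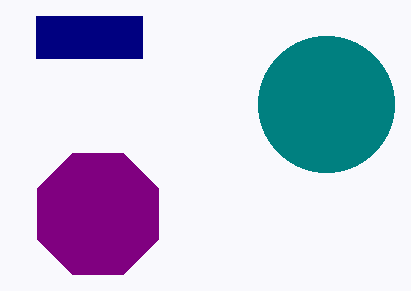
px0_1 = 36; py0_1 = 16; px1_1 = 142; py1_1 = 58; center_x_2 = 326; center_y_2 = 104; radius_2 = 68; center_x_3 = 98; center_y_3 = 214; radius_3 = 66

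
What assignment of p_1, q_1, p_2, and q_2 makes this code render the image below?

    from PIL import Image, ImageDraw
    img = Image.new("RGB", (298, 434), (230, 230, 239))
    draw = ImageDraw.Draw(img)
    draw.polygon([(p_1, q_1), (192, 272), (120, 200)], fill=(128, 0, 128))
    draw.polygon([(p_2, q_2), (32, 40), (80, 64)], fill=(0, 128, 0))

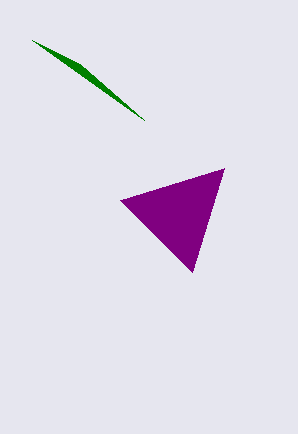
p_1 = 224; q_1 = 168; p_2 = 144; q_2 = 120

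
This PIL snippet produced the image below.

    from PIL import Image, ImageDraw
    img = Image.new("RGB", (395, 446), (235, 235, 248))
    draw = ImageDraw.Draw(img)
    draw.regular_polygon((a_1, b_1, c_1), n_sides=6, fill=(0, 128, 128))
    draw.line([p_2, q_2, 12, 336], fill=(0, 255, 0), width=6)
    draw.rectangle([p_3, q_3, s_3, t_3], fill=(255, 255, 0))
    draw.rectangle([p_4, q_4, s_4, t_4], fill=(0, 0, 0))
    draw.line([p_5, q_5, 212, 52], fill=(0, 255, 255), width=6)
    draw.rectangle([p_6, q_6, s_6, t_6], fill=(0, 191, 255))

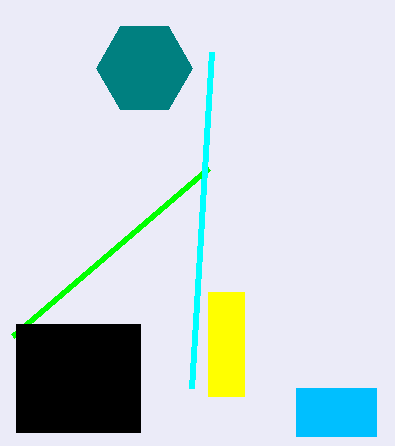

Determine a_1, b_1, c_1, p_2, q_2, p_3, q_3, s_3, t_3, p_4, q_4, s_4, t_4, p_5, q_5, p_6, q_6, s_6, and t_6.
a_1 = 144, b_1 = 68, c_1 = 48, p_2 = 208, q_2 = 168, p_3 = 208, q_3 = 292, s_3 = 244, t_3 = 396, p_4 = 16, q_4 = 324, s_4 = 140, t_4 = 432, p_5 = 192, q_5 = 388, p_6 = 296, q_6 = 388, s_6 = 376, t_6 = 436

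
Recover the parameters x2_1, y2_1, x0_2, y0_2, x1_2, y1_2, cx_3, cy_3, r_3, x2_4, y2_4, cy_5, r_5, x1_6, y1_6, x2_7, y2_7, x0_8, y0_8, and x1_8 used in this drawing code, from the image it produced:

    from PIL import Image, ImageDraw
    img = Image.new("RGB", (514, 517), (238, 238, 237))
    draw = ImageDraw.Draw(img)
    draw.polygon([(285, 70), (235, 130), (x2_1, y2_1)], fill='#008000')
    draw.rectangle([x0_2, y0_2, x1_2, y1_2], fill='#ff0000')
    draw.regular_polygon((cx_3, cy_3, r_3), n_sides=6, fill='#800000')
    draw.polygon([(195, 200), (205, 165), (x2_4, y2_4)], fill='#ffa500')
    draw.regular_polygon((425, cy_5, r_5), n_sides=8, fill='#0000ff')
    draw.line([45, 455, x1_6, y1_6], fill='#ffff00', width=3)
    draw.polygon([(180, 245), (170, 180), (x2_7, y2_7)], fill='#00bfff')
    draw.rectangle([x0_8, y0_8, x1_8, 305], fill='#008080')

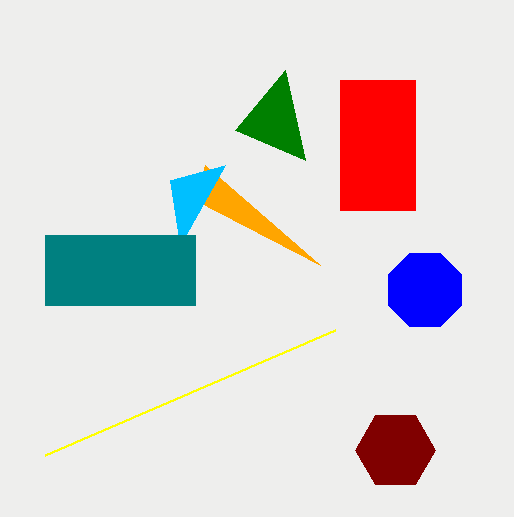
x2_1 = 305
y2_1 = 160
x0_2 = 340
y0_2 = 80
x1_2 = 415
y1_2 = 210
cx_3 = 395
cy_3 = 450
r_3 = 40
x2_4 = 320
y2_4 = 265
cy_5 = 290
r_5 = 40
x1_6 = 335
y1_6 = 330
x2_7 = 225
y2_7 = 165
x0_8 = 45
y0_8 = 235
x1_8 = 195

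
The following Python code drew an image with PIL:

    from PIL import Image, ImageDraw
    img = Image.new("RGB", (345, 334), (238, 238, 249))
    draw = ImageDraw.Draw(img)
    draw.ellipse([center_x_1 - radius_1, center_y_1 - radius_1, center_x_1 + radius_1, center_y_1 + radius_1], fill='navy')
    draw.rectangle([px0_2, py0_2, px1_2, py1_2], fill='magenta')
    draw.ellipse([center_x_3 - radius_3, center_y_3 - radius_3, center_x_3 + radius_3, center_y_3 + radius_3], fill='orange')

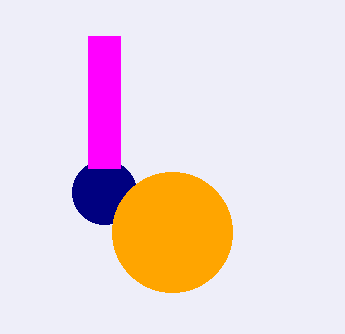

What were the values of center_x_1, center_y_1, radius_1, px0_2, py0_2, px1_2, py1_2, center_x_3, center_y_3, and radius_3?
center_x_1 = 104, center_y_1 = 192, radius_1 = 32, px0_2 = 88, py0_2 = 36, px1_2 = 120, py1_2 = 168, center_x_3 = 172, center_y_3 = 232, radius_3 = 60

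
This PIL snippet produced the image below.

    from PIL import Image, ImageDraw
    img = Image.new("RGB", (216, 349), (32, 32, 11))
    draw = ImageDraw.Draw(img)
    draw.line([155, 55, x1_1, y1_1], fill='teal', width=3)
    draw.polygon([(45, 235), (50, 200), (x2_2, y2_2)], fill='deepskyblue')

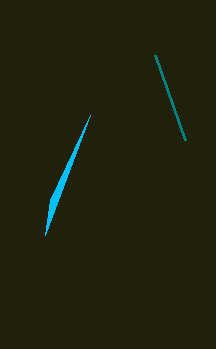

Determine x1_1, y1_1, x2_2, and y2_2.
x1_1 = 185; y1_1 = 140; x2_2 = 90; y2_2 = 115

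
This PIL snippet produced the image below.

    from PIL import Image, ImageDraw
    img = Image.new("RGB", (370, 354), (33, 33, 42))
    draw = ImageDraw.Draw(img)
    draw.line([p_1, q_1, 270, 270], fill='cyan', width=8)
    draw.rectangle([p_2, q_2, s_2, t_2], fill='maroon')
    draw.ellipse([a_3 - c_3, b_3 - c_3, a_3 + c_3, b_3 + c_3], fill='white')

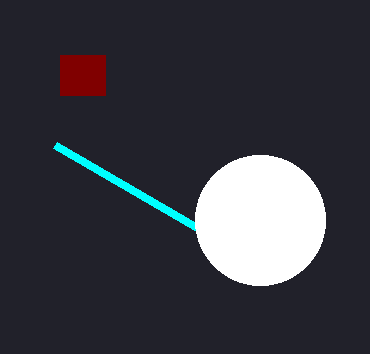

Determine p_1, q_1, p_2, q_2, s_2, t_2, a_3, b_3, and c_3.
p_1 = 55, q_1 = 145, p_2 = 60, q_2 = 55, s_2 = 105, t_2 = 95, a_3 = 260, b_3 = 220, c_3 = 65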